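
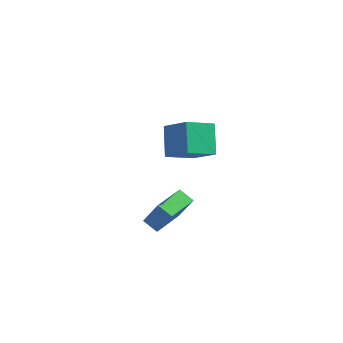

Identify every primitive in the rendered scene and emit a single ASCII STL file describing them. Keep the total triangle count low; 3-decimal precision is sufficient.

solid 
facet normal -0.861 0.050 0.506
outer loop
vertex -1.487 -2.725 -0.014
vertex -1.372 -1.119 0.024
vertex -2.237 -2.641 -1.299
endloop
endfacet
facet normal -0.072 -0.997 -0.023
outer loop
vertex -1.548 -2.681 -1.704
vertex -1.487 -2.725 -0.014
vertex -2.237 -2.641 -1.299
endloop
endfacet
facet normal -0.861 0.050 0.506
outer loop
vertex -2.237 -2.641 -1.299
vertex -1.372 -1.119 0.024
vertex -2.122 -1.035 -1.262
endloop
endfacet
facet normal -0.504 0.056 -0.862
outer loop
vertex -2.122 -1.035 -1.262
vertex -1.548 -2.681 -1.704
vertex -2.237 -2.641 -1.299
endloop
endfacet
facet normal 0.504 -0.056 0.862
outer loop
vertex -1.487 -2.725 -0.014
vertex -0.683 -1.159 -0.381
vertex -1.372 -1.119 0.024
endloop
endfacet
facet normal -0.072 -0.997 -0.023
outer loop
vertex -0.798 -2.765 -0.418
vertex -1.487 -2.725 -0.014
vertex -1.548 -2.681 -1.704
endloop
endfacet
facet normal 0.503 -0.056 0.863
outer loop
vertex -0.798 -2.765 -0.418
vertex -0.683 -1.159 -0.381
vertex -1.487 -2.725 -0.014
endloop
endfacet
facet normal 0.072 0.997 0.023
outer loop
vertex -1.372 -1.119 0.024
vertex -0.683 -1.159 -0.381
vertex -2.122 -1.035 -1.262
endloop
endfacet
facet normal -0.503 0.056 -0.863
outer loop
vertex -1.433 -1.075 -1.666
vertex -1.548 -2.681 -1.704
vertex -2.122 -1.035 -1.262
endloop
endfacet
facet normal 0.072 0.997 0.023
outer loop
vertex -2.122 -1.035 -1.262
vertex -0.683 -1.159 -0.381
vertex -1.433 -1.075 -1.666
endloop
endfacet
facet normal 0.861 -0.050 -0.506
outer loop
vertex -1.433 -1.075 -1.666
vertex -0.798 -2.765 -0.418
vertex -1.548 -2.681 -1.704
endloop
endfacet
facet normal 0.861 -0.050 -0.506
outer loop
vertex -0.683 -1.159 -0.381
vertex -0.798 -2.765 -0.418
vertex -1.433 -1.075 -1.666
endloop
endfacet
facet normal -0.473 -0.802 0.363
outer loop
vertex -3.294 2.806 1.409
vertex -4.656 3.191 0.485
vertex -2.693 1.874 0.134
endloop
endfacet
facet normal 0.806 -0.228 0.547
outer loop
vertex -1.964 3.109 -0.425
vertex -3.294 2.806 1.409
vertex -2.693 1.874 0.134
endloop
endfacet
facet normal -0.473 -0.802 0.364
outer loop
vertex -2.693 1.874 0.134
vertex -4.656 3.191 0.485
vertex -4.055 2.258 -0.789
endloop
endfacet
facet normal 0.356 -0.552 -0.754
outer loop
vertex -4.055 2.258 -0.789
vertex -1.964 3.109 -0.425
vertex -2.693 1.874 0.134
endloop
endfacet
facet normal -0.356 0.552 0.754
outer loop
vertex -3.294 2.806 1.409
vertex -3.927 4.426 -0.074
vertex -4.656 3.191 0.485
endloop
endfacet
facet normal 0.806 -0.228 0.547
outer loop
vertex -2.565 4.042 0.849
vertex -3.294 2.806 1.409
vertex -1.964 3.109 -0.425
endloop
endfacet
facet normal -0.356 0.552 0.754
outer loop
vertex -2.565 4.042 0.849
vertex -3.927 4.426 -0.074
vertex -3.294 2.806 1.409
endloop
endfacet
facet normal -0.806 0.228 -0.547
outer loop
vertex -4.656 3.191 0.485
vertex -3.927 4.426 -0.074
vertex -4.055 2.258 -0.789
endloop
endfacet
facet normal 0.356 -0.552 -0.754
outer loop
vertex -3.326 3.494 -1.349
vertex -1.964 3.109 -0.425
vertex -4.055 2.258 -0.789
endloop
endfacet
facet normal -0.806 0.228 -0.546
outer loop
vertex -4.055 2.258 -0.789
vertex -3.927 4.426 -0.074
vertex -3.326 3.494 -1.349
endloop
endfacet
facet normal 0.474 0.802 -0.364
outer loop
vertex -3.326 3.494 -1.349
vertex -2.565 4.042 0.849
vertex -1.964 3.109 -0.425
endloop
endfacet
facet normal 0.473 0.803 -0.364
outer loop
vertex -3.927 4.426 -0.074
vertex -2.565 4.042 0.849
vertex -3.326 3.494 -1.349
endloop
endfacet

endsolid


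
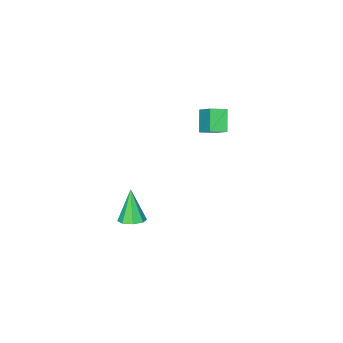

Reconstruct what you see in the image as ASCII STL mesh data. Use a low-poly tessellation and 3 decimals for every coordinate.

solid 
facet normal -0.876 0.430 -0.217
outer loop
vertex -3.661 0.746 3.435
vertex -3.09 1.381 2.389
vertex -4.01 -0.418 2.538
endloop
endfacet
facet normal -0.423 -0.470 0.775
outer loop
vertex -3.23 -0.801 2.731
vertex -3.661 0.746 3.435
vertex -4.01 -0.418 2.538
endloop
endfacet
facet normal -0.876 0.430 -0.217
outer loop
vertex -4.01 -0.418 2.538
vertex -3.09 1.381 2.389
vertex -3.439 0.217 1.492
endloop
endfacet
facet normal -0.231 -0.770 -0.594
outer loop
vertex -3.439 0.217 1.492
vertex -3.23 -0.801 2.731
vertex -4.01 -0.418 2.538
endloop
endfacet
facet normal 0.231 0.770 0.594
outer loop
vertex -3.661 0.746 3.435
vertex -2.31 0.998 2.582
vertex -3.09 1.381 2.389
endloop
endfacet
facet normal -0.423 -0.470 0.775
outer loop
vertex -2.881 0.363 3.628
vertex -3.661 0.746 3.435
vertex -3.23 -0.801 2.731
endloop
endfacet
facet normal 0.231 0.770 0.594
outer loop
vertex -2.881 0.363 3.628
vertex -2.31 0.998 2.582
vertex -3.661 0.746 3.435
endloop
endfacet
facet normal 0.423 0.470 -0.775
outer loop
vertex -3.09 1.381 2.389
vertex -2.31 0.998 2.582
vertex -3.439 0.217 1.492
endloop
endfacet
facet normal -0.231 -0.770 -0.594
outer loop
vertex -2.659 -0.166 1.685
vertex -3.23 -0.801 2.731
vertex -3.439 0.217 1.492
endloop
endfacet
facet normal 0.423 0.470 -0.775
outer loop
vertex -3.439 0.217 1.492
vertex -2.31 0.998 2.582
vertex -2.659 -0.166 1.685
endloop
endfacet
facet normal 0.876 -0.430 0.217
outer loop
vertex -2.659 -0.166 1.685
vertex -2.881 0.363 3.628
vertex -3.23 -0.801 2.731
endloop
endfacet
facet normal 0.876 -0.430 0.217
outer loop
vertex -2.31 0.998 2.582
vertex -2.881 0.363 3.628
vertex -2.659 -0.166 1.685
endloop
endfacet
facet normal 0.218 0.307 -0.927
outer loop
vertex 0.851 -1.095 -4.053
vertex 0.453 -1.643 -4.328
vertex 0.316 -0.953 -4.132
endloop
endfacet
facet normal 0.110 0.765 0.634
outer loop
vertex 0.851 -1.095 -4.053
vertex 0.316 -0.953 -4.132
vertex 0.027 -2.237 -2.532
endloop
endfacet
facet normal 0.221 0.307 -0.926
outer loop
vertex 0.316 -0.953 -4.132
vertex 0.453 -1.643 -4.328
vertex -0.138 -1.214 -4.327
endloop
endfacet
facet normal -0.582 0.682 0.442
outer loop
vertex 0.316 -0.953 -4.132
vertex -0.138 -1.214 -4.327
vertex 0.027 -2.237 -2.532
endloop
endfacet
facet normal 0.221 0.306 -0.926
outer loop
vertex -0.138 -1.214 -4.327
vertex 0.453 -1.643 -4.328
vertex -0.245 -1.727 -4.522
endloop
endfacet
facet normal -0.976 0.139 0.169
outer loop
vertex -0.138 -1.214 -4.327
vertex -0.245 -1.727 -4.522
vertex 0.027 -2.237 -2.532
endloop
endfacet
facet normal 0.220 0.307 -0.926
outer loop
vertex -0.245 -1.727 -4.522
vertex 0.453 -1.643 -4.328
vertex 0.056 -2.19 -4.604
endloop
endfacet
facet normal -0.840 -0.542 -0.024
outer loop
vertex -0.245 -1.727 -4.522
vertex 0.056 -2.19 -4.604
vertex 0.027 -2.237 -2.532
endloop
endfacet
facet normal 0.220 0.307 -0.926
outer loop
vertex 0.056 -2.19 -4.604
vertex 0.453 -1.643 -4.328
vertex 0.591 -2.332 -4.524
endloop
endfacet
facet normal -0.253 -0.967 -0.025
outer loop
vertex 0.056 -2.19 -4.604
vertex 0.591 -2.332 -4.524
vertex 0.027 -2.237 -2.532
endloop
endfacet
facet normal 0.219 0.307 -0.926
outer loop
vertex 0.591 -2.332 -4.524
vertex 0.453 -1.643 -4.328
vertex 1.045 -2.071 -4.33
endloop
endfacet
facet normal 0.437 -0.884 0.166
outer loop
vertex 0.591 -2.332 -4.524
vertex 1.045 -2.071 -4.33
vertex 0.027 -2.237 -2.532
endloop
endfacet
facet normal 0.220 0.308 -0.926
outer loop
vertex 1.045 -2.071 -4.33
vertex 0.453 -1.643 -4.328
vertex 1.152 -1.559 -4.134
endloop
endfacet
facet normal 0.831 -0.342 0.439
outer loop
vertex 1.045 -2.071 -4.33
vertex 1.152 -1.559 -4.134
vertex 0.027 -2.237 -2.532
endloop
endfacet
facet normal 0.221 0.305 -0.927
outer loop
vertex 1.152 -1.559 -4.134
vertex 0.453 -1.643 -4.328
vertex 0.851 -1.095 -4.053
endloop
endfacet
facet normal 0.695 0.341 0.633
outer loop
vertex 1.152 -1.559 -4.134
vertex 0.851 -1.095 -4.053
vertex 0.027 -2.237 -2.532
endloop
endfacet

endsolid


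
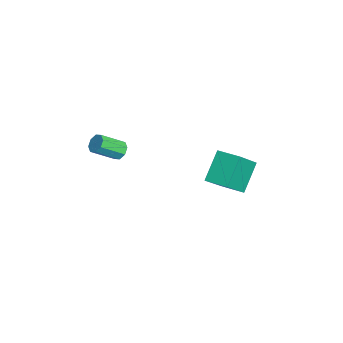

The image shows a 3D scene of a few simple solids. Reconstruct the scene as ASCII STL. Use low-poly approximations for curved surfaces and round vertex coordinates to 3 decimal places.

solid 
facet normal -0.130 0.798 -0.588
outer loop
vertex -0.173 -1.911 -3.349
vertex -0.327 -1.645 -2.954
vertex 0.115 -1.733 -3.171
endloop
endfacet
facet normal 0.645 -0.383 -0.661
outer loop
vertex -0.173 -1.911 -3.349
vertex 0.115 -1.733 -3.171
vertex 0.001 -2.98 -2.56
endloop
endfacet
facet normal 0.645 -0.383 -0.661
outer loop
vertex 0.001 -2.98 -2.56
vertex 0.115 -1.733 -3.171
vertex 0.289 -2.802 -2.382
endloop
endfacet
facet normal 0.130 -0.798 0.588
outer loop
vertex 0.001 -2.98 -2.56
vertex 0.289 -2.802 -2.382
vertex -0.153 -2.715 -2.166
endloop
endfacet
facet normal -0.130 0.798 -0.589
outer loop
vertex 0.115 -1.733 -3.171
vertex -0.327 -1.645 -2.954
vertex 0.144 -1.503 -2.866
endloop
endfacet
facet normal 0.989 0.059 -0.138
outer loop
vertex 0.115 -1.733 -3.171
vertex 0.144 -1.503 -2.866
vertex 0.289 -2.802 -2.382
endloop
endfacet
facet normal 0.989 0.059 -0.138
outer loop
vertex 0.289 -2.802 -2.382
vertex 0.144 -1.503 -2.866
vertex 0.318 -2.572 -2.077
endloop
endfacet
facet normal 0.131 -0.798 0.589
outer loop
vertex 0.289 -2.802 -2.382
vertex 0.318 -2.572 -2.077
vertex -0.153 -2.715 -2.166
endloop
endfacet
facet normal -0.131 0.798 -0.588
outer loop
vertex 0.144 -1.503 -2.866
vertex -0.327 -1.645 -2.954
vertex -0.103 -1.357 -2.613
endloop
endfacet
facet normal 0.752 0.466 0.466
outer loop
vertex 0.144 -1.503 -2.866
vertex -0.103 -1.357 -2.613
vertex 0.318 -2.572 -2.077
endloop
endfacet
facet normal 0.752 0.466 0.466
outer loop
vertex 0.318 -2.572 -2.077
vertex -0.103 -1.357 -2.613
vertex 0.071 -2.426 -1.824
endloop
endfacet
facet normal 0.131 -0.798 0.588
outer loop
vertex 0.318 -2.572 -2.077
vertex 0.071 -2.426 -1.824
vertex -0.153 -2.715 -2.166
endloop
endfacet
facet normal -0.131 0.798 -0.588
outer loop
vertex -0.103 -1.357 -2.613
vertex -0.327 -1.645 -2.954
vertex -0.481 -1.38 -2.56
endloop
endfacet
facet normal 0.075 0.600 0.796
outer loop
vertex -0.103 -1.357 -2.613
vertex -0.481 -1.38 -2.56
vertex 0.071 -2.426 -1.824
endloop
endfacet
facet normal 0.075 0.600 0.796
outer loop
vertex 0.071 -2.426 -1.824
vertex -0.481 -1.38 -2.56
vertex -0.307 -2.449 -1.771
endloop
endfacet
facet normal 0.131 -0.798 0.588
outer loop
vertex 0.071 -2.426 -1.824
vertex -0.307 -2.449 -1.771
vertex -0.153 -2.715 -2.166
endloop
endfacet
facet normal -0.130 0.798 -0.588
outer loop
vertex -0.481 -1.38 -2.56
vertex -0.327 -1.645 -2.954
vertex -0.769 -1.558 -2.738
endloop
endfacet
facet normal -0.645 0.383 0.661
outer loop
vertex -0.481 -1.38 -2.56
vertex -0.769 -1.558 -2.738
vertex -0.307 -2.449 -1.771
endloop
endfacet
facet normal -0.645 0.383 0.661
outer loop
vertex -0.307 -2.449 -1.771
vertex -0.769 -1.558 -2.738
vertex -0.595 -2.627 -1.949
endloop
endfacet
facet normal 0.130 -0.798 0.588
outer loop
vertex -0.307 -2.449 -1.771
vertex -0.595 -2.627 -1.949
vertex -0.153 -2.715 -2.166
endloop
endfacet
facet normal -0.131 0.798 -0.589
outer loop
vertex -0.769 -1.558 -2.738
vertex -0.327 -1.645 -2.954
vertex -0.798 -1.788 -3.043
endloop
endfacet
facet normal -0.989 -0.059 0.138
outer loop
vertex -0.769 -1.558 -2.738
vertex -0.798 -1.788 -3.043
vertex -0.595 -2.627 -1.949
endloop
endfacet
facet normal -0.989 -0.059 0.138
outer loop
vertex -0.595 -2.627 -1.949
vertex -0.798 -1.788 -3.043
vertex -0.624 -2.857 -2.254
endloop
endfacet
facet normal 0.130 -0.798 0.589
outer loop
vertex -0.595 -2.627 -1.949
vertex -0.624 -2.857 -2.254
vertex -0.153 -2.715 -2.166
endloop
endfacet
facet normal -0.131 0.798 -0.588
outer loop
vertex -0.798 -1.788 -3.043
vertex -0.327 -1.645 -2.954
vertex -0.551 -1.934 -3.296
endloop
endfacet
facet normal -0.752 -0.466 -0.466
outer loop
vertex -0.798 -1.788 -3.043
vertex -0.551 -1.934 -3.296
vertex -0.624 -2.857 -2.254
endloop
endfacet
facet normal -0.752 -0.466 -0.466
outer loop
vertex -0.624 -2.857 -2.254
vertex -0.551 -1.934 -3.296
vertex -0.377 -3.003 -2.507
endloop
endfacet
facet normal 0.131 -0.798 0.588
outer loop
vertex -0.624 -2.857 -2.254
vertex -0.377 -3.003 -2.507
vertex -0.153 -2.715 -2.166
endloop
endfacet
facet normal -0.131 0.798 -0.588
outer loop
vertex -0.551 -1.934 -3.296
vertex -0.327 -1.645 -2.954
vertex -0.173 -1.911 -3.349
endloop
endfacet
facet normal -0.075 -0.600 -0.796
outer loop
vertex -0.551 -1.934 -3.296
vertex -0.173 -1.911 -3.349
vertex -0.377 -3.003 -2.507
endloop
endfacet
facet normal -0.075 -0.600 -0.796
outer loop
vertex -0.377 -3.003 -2.507
vertex -0.173 -1.911 -3.349
vertex 0.001 -2.98 -2.56
endloop
endfacet
facet normal 0.131 -0.798 0.588
outer loop
vertex -0.377 -3.003 -2.507
vertex 0.001 -2.98 -2.56
vertex -0.153 -2.715 -2.166
endloop
endfacet
facet normal -0.675 -0.736 -0.050
outer loop
vertex 0.841 2.396 -2.635
vertex -0.111 3.359 -3.968
vertex 1.735 1.656 -3.808
endloop
endfacet
facet normal 0.501 -0.507 0.702
outer loop
vertex 2.491 2.481 -3.752
vertex 0.841 2.396 -2.635
vertex 1.735 1.656 -3.808
endloop
endfacet
facet normal -0.675 -0.736 -0.050
outer loop
vertex 1.735 1.656 -3.808
vertex -0.111 3.359 -3.968
vertex 0.783 2.619 -5.141
endloop
endfacet
facet normal 0.542 -0.448 -0.711
outer loop
vertex 0.783 2.619 -5.141
vertex 2.491 2.481 -3.752
vertex 1.735 1.656 -3.808
endloop
endfacet
facet normal -0.542 0.448 0.711
outer loop
vertex 0.841 2.396 -2.635
vertex 0.645 4.184 -3.912
vertex -0.111 3.359 -3.968
endloop
endfacet
facet normal 0.501 -0.507 0.702
outer loop
vertex 1.597 3.221 -2.579
vertex 0.841 2.396 -2.635
vertex 2.491 2.481 -3.752
endloop
endfacet
facet normal -0.542 0.448 0.711
outer loop
vertex 1.597 3.221 -2.579
vertex 0.645 4.184 -3.912
vertex 0.841 2.396 -2.635
endloop
endfacet
facet normal -0.501 0.507 -0.702
outer loop
vertex -0.111 3.359 -3.968
vertex 0.645 4.184 -3.912
vertex 0.783 2.619 -5.141
endloop
endfacet
facet normal 0.542 -0.448 -0.711
outer loop
vertex 1.539 3.444 -5.085
vertex 2.491 2.481 -3.752
vertex 0.783 2.619 -5.141
endloop
endfacet
facet normal -0.501 0.507 -0.702
outer loop
vertex 0.783 2.619 -5.141
vertex 0.645 4.184 -3.912
vertex 1.539 3.444 -5.085
endloop
endfacet
facet normal 0.675 0.736 0.050
outer loop
vertex 1.539 3.444 -5.085
vertex 1.597 3.221 -2.579
vertex 2.491 2.481 -3.752
endloop
endfacet
facet normal 0.675 0.736 0.050
outer loop
vertex 0.645 4.184 -3.912
vertex 1.597 3.221 -2.579
vertex 1.539 3.444 -5.085
endloop
endfacet

endsolid


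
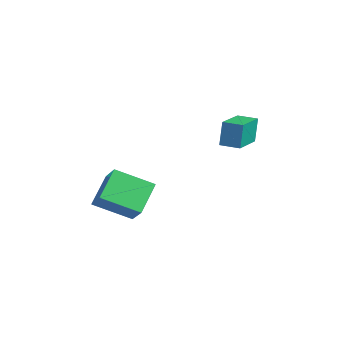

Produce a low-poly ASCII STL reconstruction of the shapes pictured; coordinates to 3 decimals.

solid 
facet normal -0.601 0.765 -0.232
outer loop
vertex -1.996 2.705 0.656
vertex -1.232 3.303 0.647
vertex -1.817 2.457 -0.628
endloop
endfacet
facet normal -0.787 -0.617 0.009
outer loop
vertex -0.668 0.997 -0.187
vertex -1.996 2.705 0.656
vertex -1.817 2.457 -0.628
endloop
endfacet
facet normal -0.602 0.764 -0.231
outer loop
vertex -1.817 2.457 -0.628
vertex -1.232 3.303 0.647
vertex -1.054 3.055 -0.637
endloop
endfacet
facet normal 0.135 -0.187 -0.973
outer loop
vertex -1.054 3.055 -0.637
vertex -0.668 0.997 -0.187
vertex -1.817 2.457 -0.628
endloop
endfacet
facet normal -0.135 0.187 0.973
outer loop
vertex -1.996 2.705 0.656
vertex -0.083 1.843 1.088
vertex -1.232 3.303 0.647
endloop
endfacet
facet normal -0.787 -0.617 0.010
outer loop
vertex -0.846 1.245 1.097
vertex -1.996 2.705 0.656
vertex -0.668 0.997 -0.187
endloop
endfacet
facet normal -0.135 0.187 0.973
outer loop
vertex -0.846 1.245 1.097
vertex -0.083 1.843 1.088
vertex -1.996 2.705 0.656
endloop
endfacet
facet normal 0.787 0.617 -0.010
outer loop
vertex -1.232 3.303 0.647
vertex -0.083 1.843 1.088
vertex -1.054 3.055 -0.637
endloop
endfacet
facet normal 0.135 -0.187 -0.973
outer loop
vertex 0.096 1.595 -0.196
vertex -0.668 0.997 -0.187
vertex -1.054 3.055 -0.637
endloop
endfacet
facet normal 0.787 0.617 -0.009
outer loop
vertex -1.054 3.055 -0.637
vertex -0.083 1.843 1.088
vertex 0.096 1.595 -0.196
endloop
endfacet
facet normal 0.601 -0.765 0.231
outer loop
vertex 0.096 1.595 -0.196
vertex -0.846 1.245 1.097
vertex -0.668 0.997 -0.187
endloop
endfacet
facet normal 0.602 -0.764 0.232
outer loop
vertex -0.083 1.843 1.088
vertex -0.846 1.245 1.097
vertex 0.096 1.595 -0.196
endloop
endfacet
facet normal -0.491 -0.756 0.433
outer loop
vertex -2.207 -4.115 -2.879
vertex -3.028 -2.962 -1.799
vertex -3.345 -3.964 -3.906
endloop
endfacet
facet normal 0.461 -0.648 -0.606
outer loop
vertex -2.352 -2.438 -4.781
vertex -2.207 -4.115 -2.879
vertex -3.345 -3.964 -3.906
endloop
endfacet
facet normal -0.491 -0.756 0.433
outer loop
vertex -3.345 -3.964 -3.906
vertex -3.028 -2.962 -1.799
vertex -4.166 -2.811 -2.826
endloop
endfacet
facet normal -0.739 0.098 -0.667
outer loop
vertex -4.166 -2.811 -2.826
vertex -2.352 -2.438 -4.781
vertex -3.345 -3.964 -3.906
endloop
endfacet
facet normal 0.739 -0.098 0.667
outer loop
vertex -2.207 -4.115 -2.879
vertex -2.035 -1.436 -2.674
vertex -3.028 -2.962 -1.799
endloop
endfacet
facet normal 0.461 -0.648 -0.606
outer loop
vertex -1.214 -2.589 -3.754
vertex -2.207 -4.115 -2.879
vertex -2.352 -2.438 -4.781
endloop
endfacet
facet normal 0.739 -0.098 0.667
outer loop
vertex -1.214 -2.589 -3.754
vertex -2.035 -1.436 -2.674
vertex -2.207 -4.115 -2.879
endloop
endfacet
facet normal -0.461 0.648 0.606
outer loop
vertex -3.028 -2.962 -1.799
vertex -2.035 -1.436 -2.674
vertex -4.166 -2.811 -2.826
endloop
endfacet
facet normal -0.739 0.098 -0.667
outer loop
vertex -3.173 -1.285 -3.701
vertex -2.352 -2.438 -4.781
vertex -4.166 -2.811 -2.826
endloop
endfacet
facet normal -0.461 0.648 0.606
outer loop
vertex -4.166 -2.811 -2.826
vertex -2.035 -1.436 -2.674
vertex -3.173 -1.285 -3.701
endloop
endfacet
facet normal 0.491 0.756 -0.433
outer loop
vertex -3.173 -1.285 -3.701
vertex -1.214 -2.589 -3.754
vertex -2.352 -2.438 -4.781
endloop
endfacet
facet normal 0.491 0.756 -0.433
outer loop
vertex -2.035 -1.436 -2.674
vertex -1.214 -2.589 -3.754
vertex -3.173 -1.285 -3.701
endloop
endfacet

endsolid


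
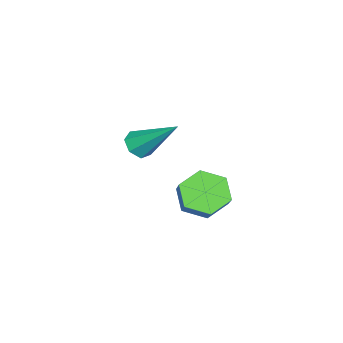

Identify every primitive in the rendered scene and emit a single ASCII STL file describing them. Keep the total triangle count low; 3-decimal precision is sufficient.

solid 
facet normal -0.084 -0.743 -0.664
outer loop
vertex -0.848 -2.688 -1.342
vertex -1.222 -2.295 -1.735
vertex -0.556 -2.372 -1.733
endloop
endfacet
facet normal 0.852 -0.177 0.493
outer loop
vertex -0.848 -2.688 -1.342
vertex -0.556 -2.372 -1.733
vertex -1.038 -0.665 -0.285
endloop
endfacet
facet normal -0.084 -0.745 -0.662
outer loop
vertex -0.556 -2.372 -1.733
vertex -1.222 -2.295 -1.735
vertex -0.766 -1.998 -2.127
endloop
endfacet
facet normal 0.918 0.373 -0.135
outer loop
vertex -0.556 -2.372 -1.733
vertex -0.766 -1.998 -2.127
vertex -1.038 -0.665 -0.285
endloop
endfacet
facet normal -0.084 -0.745 -0.662
outer loop
vertex -0.766 -1.998 -2.127
vertex -1.222 -2.295 -1.735
vertex -1.319 -1.849 -2.225
endloop
endfacet
facet normal 0.307 0.792 -0.528
outer loop
vertex -0.766 -1.998 -2.127
vertex -1.319 -1.849 -2.225
vertex -1.038 -0.665 -0.285
endloop
endfacet
facet normal -0.083 -0.745 -0.662
outer loop
vertex -1.319 -1.849 -2.225
vertex -1.222 -2.295 -1.735
vertex -1.799 -2.035 -1.955
endloop
endfacet
facet normal -0.515 0.763 -0.391
outer loop
vertex -1.319 -1.849 -2.225
vertex -1.799 -2.035 -1.955
vertex -1.038 -0.665 -0.285
endloop
endfacet
facet normal -0.084 -0.745 -0.662
outer loop
vertex -1.799 -2.035 -1.955
vertex -1.222 -2.295 -1.735
vertex -1.844 -2.417 -1.519
endloop
endfacet
facet normal -0.935 0.308 0.173
outer loop
vertex -1.799 -2.035 -1.955
vertex -1.844 -2.417 -1.519
vertex -1.038 -0.665 -0.285
endloop
endfacet
facet normal -0.084 -0.744 -0.663
outer loop
vertex -1.844 -2.417 -1.519
vertex -1.222 -2.295 -1.735
vertex -1.421 -2.708 -1.246
endloop
endfacet
facet normal -0.634 -0.229 0.739
outer loop
vertex -1.844 -2.417 -1.519
vertex -1.421 -2.708 -1.246
vertex -1.038 -0.665 -0.285
endloop
endfacet
facet normal -0.085 -0.744 -0.663
outer loop
vertex -1.421 -2.708 -1.246
vertex -1.222 -2.295 -1.735
vertex -0.848 -2.688 -1.342
endloop
endfacet
facet normal 0.163 -0.445 0.881
outer loop
vertex -1.421 -2.708 -1.246
vertex -0.848 -2.688 -1.342
vertex -1.038 -0.665 -0.285
endloop
endfacet
facet normal -0.650 -0.347 -0.676
outer loop
vertex 3.039 2.046 -1.866
vertex 2.539 1.657 -1.185
vertex 2.357 2.527 -1.457
endloop
endfacet
facet normal 0.196 0.782 -0.592
outer loop
vertex 3.039 2.046 -1.866
vertex 2.357 2.527 -1.457
vertex 3.8 2.453 -1.076
endloop
endfacet
facet normal 0.196 0.782 -0.592
outer loop
vertex 3.8 2.453 -1.076
vertex 2.357 2.527 -1.457
vertex 3.118 2.934 -0.667
endloop
endfacet
facet normal 0.650 0.348 0.676
outer loop
vertex 3.8 2.453 -1.076
vertex 3.118 2.934 -0.667
vertex 3.301 2.063 -0.395
endloop
endfacet
facet normal -0.650 -0.347 -0.676
outer loop
vertex 2.357 2.527 -1.457
vertex 2.539 1.657 -1.185
vertex 1.857 2.138 -0.776
endloop
endfacet
facet normal -0.537 0.839 0.085
outer loop
vertex 2.357 2.527 -1.457
vertex 1.857 2.138 -0.776
vertex 3.118 2.934 -0.667
endloop
endfacet
facet normal -0.537 0.839 0.085
outer loop
vertex 3.118 2.934 -0.667
vertex 1.857 2.138 -0.776
vertex 2.618 2.545 0.015
endloop
endfacet
facet normal 0.651 0.348 0.675
outer loop
vertex 3.118 2.934 -0.667
vertex 2.618 2.545 0.015
vertex 3.301 2.063 -0.395
endloop
endfacet
facet normal -0.650 -0.348 -0.676
outer loop
vertex 1.857 2.138 -0.776
vertex 2.539 1.657 -1.185
vertex 2.04 1.267 -0.504
endloop
endfacet
facet normal -0.734 0.057 0.677
outer loop
vertex 1.857 2.138 -0.776
vertex 2.04 1.267 -0.504
vertex 2.618 2.545 0.015
endloop
endfacet
facet normal -0.733 0.057 0.677
outer loop
vertex 2.618 2.545 0.015
vertex 2.04 1.267 -0.504
vertex 2.801 1.674 0.286
endloop
endfacet
facet normal 0.650 0.347 0.676
outer loop
vertex 2.618 2.545 0.015
vertex 2.801 1.674 0.286
vertex 3.301 2.063 -0.395
endloop
endfacet
facet normal -0.650 -0.348 -0.676
outer loop
vertex 2.04 1.267 -0.504
vertex 2.539 1.657 -1.185
vertex 2.722 0.786 -0.913
endloop
endfacet
facet normal -0.196 -0.782 0.592
outer loop
vertex 2.04 1.267 -0.504
vertex 2.722 0.786 -0.913
vertex 2.801 1.674 0.286
endloop
endfacet
facet normal -0.196 -0.782 0.592
outer loop
vertex 2.801 1.674 0.286
vertex 2.722 0.786 -0.913
vertex 3.483 1.193 -0.123
endloop
endfacet
facet normal 0.650 0.347 0.676
outer loop
vertex 2.801 1.674 0.286
vertex 3.483 1.193 -0.123
vertex 3.301 2.063 -0.395
endloop
endfacet
facet normal -0.651 -0.348 -0.675
outer loop
vertex 2.722 0.786 -0.913
vertex 2.539 1.657 -1.185
vertex 3.222 1.175 -1.595
endloop
endfacet
facet normal 0.537 -0.839 -0.085
outer loop
vertex 2.722 0.786 -0.913
vertex 3.222 1.175 -1.595
vertex 3.483 1.193 -0.123
endloop
endfacet
facet normal 0.537 -0.839 -0.085
outer loop
vertex 3.483 1.193 -0.123
vertex 3.222 1.175 -1.595
vertex 3.983 1.582 -0.804
endloop
endfacet
facet normal 0.650 0.347 0.676
outer loop
vertex 3.483 1.193 -0.123
vertex 3.983 1.582 -0.804
vertex 3.301 2.063 -0.395
endloop
endfacet
facet normal -0.650 -0.347 -0.676
outer loop
vertex 3.222 1.175 -1.595
vertex 2.539 1.657 -1.185
vertex 3.039 2.046 -1.866
endloop
endfacet
facet normal 0.734 -0.056 -0.677
outer loop
vertex 3.222 1.175 -1.595
vertex 3.039 2.046 -1.866
vertex 3.983 1.582 -0.804
endloop
endfacet
facet normal 0.734 -0.057 -0.677
outer loop
vertex 3.983 1.582 -0.804
vertex 3.039 2.046 -1.866
vertex 3.8 2.453 -1.076
endloop
endfacet
facet normal 0.650 0.348 0.676
outer loop
vertex 3.983 1.582 -0.804
vertex 3.8 2.453 -1.076
vertex 3.301 2.063 -0.395
endloop
endfacet

endsolid


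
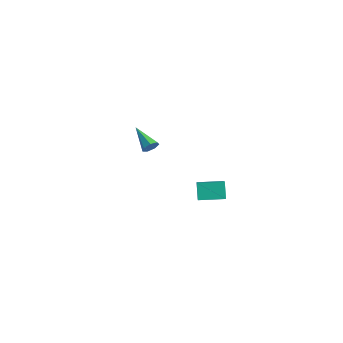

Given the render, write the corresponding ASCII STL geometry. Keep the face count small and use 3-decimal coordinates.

solid 
facet normal -0.690 0.471 -0.549
outer loop
vertex 2.382 -2.988 -1.235
vertex 3.134 -1.809 -1.168
vertex 2.896 -3.266 -2.119
endloop
endfacet
facet normal -0.537 -0.842 -0.048
outer loop
vertex 3.986 -4.011 -1.252
vertex 2.382 -2.988 -1.235
vertex 2.896 -3.266 -2.119
endloop
endfacet
facet normal -0.691 0.471 -0.548
outer loop
vertex 2.896 -3.266 -2.119
vertex 3.134 -1.809 -1.168
vertex 3.647 -2.087 -2.053
endloop
endfacet
facet normal 0.485 -0.262 -0.835
outer loop
vertex 3.647 -2.087 -2.053
vertex 3.986 -4.011 -1.252
vertex 2.896 -3.266 -2.119
endloop
endfacet
facet normal -0.485 0.262 0.835
outer loop
vertex 2.382 -2.988 -1.235
vertex 4.224 -2.554 -0.301
vertex 3.134 -1.809 -1.168
endloop
endfacet
facet normal -0.537 -0.842 -0.047
outer loop
vertex 3.473 -3.733 -0.367
vertex 2.382 -2.988 -1.235
vertex 3.986 -4.011 -1.252
endloop
endfacet
facet normal -0.485 0.262 0.834
outer loop
vertex 3.473 -3.733 -0.367
vertex 4.224 -2.554 -0.301
vertex 2.382 -2.988 -1.235
endloop
endfacet
facet normal 0.538 0.842 0.047
outer loop
vertex 3.134 -1.809 -1.168
vertex 4.224 -2.554 -0.301
vertex 3.647 -2.087 -2.053
endloop
endfacet
facet normal 0.485 -0.262 -0.834
outer loop
vertex 4.738 -2.832 -1.185
vertex 3.986 -4.011 -1.252
vertex 3.647 -2.087 -2.053
endloop
endfacet
facet normal 0.537 0.842 0.048
outer loop
vertex 3.647 -2.087 -2.053
vertex 4.224 -2.554 -0.301
vertex 4.738 -2.832 -1.185
endloop
endfacet
facet normal 0.691 -0.472 0.548
outer loop
vertex 4.738 -2.832 -1.185
vertex 3.473 -3.733 -0.367
vertex 3.986 -4.011 -1.252
endloop
endfacet
facet normal 0.690 -0.471 0.549
outer loop
vertex 4.224 -2.554 -0.301
vertex 3.473 -3.733 -0.367
vertex 4.738 -2.832 -1.185
endloop
endfacet
facet normal 0.878 0.011 -0.478
outer loop
vertex -2.254 -2.746 -0.973
vertex -2.49 -2.571 -1.402
vertex -2.281 -2.297 -1.012
endloop
endfacet
facet normal 0.215 0.097 0.972
outer loop
vertex -2.254 -2.746 -0.973
vertex -2.281 -2.297 -1.012
vertex -3.93 -2.589 -0.618
endloop
endfacet
facet normal 0.878 0.010 -0.478
outer loop
vertex -2.281 -2.297 -1.012
vertex -2.49 -2.571 -1.402
vertex -2.465 -2.054 -1.345
endloop
endfacet
facet normal -0.002 0.807 0.590
outer loop
vertex -2.281 -2.297 -1.012
vertex -2.465 -2.054 -1.345
vertex -3.93 -2.589 -0.618
endloop
endfacet
facet normal 0.878 0.010 -0.478
outer loop
vertex -2.465 -2.054 -1.345
vertex -2.49 -2.571 -1.402
vertex -2.668 -2.2 -1.721
endloop
endfacet
facet normal -0.399 0.907 -0.137
outer loop
vertex -2.465 -2.054 -1.345
vertex -2.668 -2.2 -1.721
vertex -3.93 -2.589 -0.618
endloop
endfacet
facet normal 0.878 0.010 -0.478
outer loop
vertex -2.668 -2.2 -1.721
vertex -2.49 -2.571 -1.402
vertex -2.737 -2.625 -1.857
endloop
endfacet
facet normal -0.677 0.322 -0.662
outer loop
vertex -2.668 -2.2 -1.721
vertex -2.737 -2.625 -1.857
vertex -3.93 -2.589 -0.618
endloop
endfacet
facet normal 0.878 0.012 -0.478
outer loop
vertex -2.737 -2.625 -1.857
vertex -2.49 -2.571 -1.402
vertex -2.619 -3.009 -1.65
endloop
endfacet
facet normal -0.627 -0.510 -0.589
outer loop
vertex -2.737 -2.625 -1.857
vertex -2.619 -3.009 -1.65
vertex -3.93 -2.589 -0.618
endloop
endfacet
facet normal 0.879 0.011 -0.477
outer loop
vertex -2.619 -3.009 -1.65
vertex -2.49 -2.571 -1.402
vertex -2.405 -3.063 -1.257
endloop
endfacet
facet normal -0.287 -0.958 0.025
outer loop
vertex -2.619 -3.009 -1.65
vertex -2.405 -3.063 -1.257
vertex -3.93 -2.589 -0.618
endloop
endfacet
facet normal 0.878 0.011 -0.479
outer loop
vertex -2.405 -3.063 -1.257
vertex -2.49 -2.571 -1.402
vertex -2.254 -2.746 -0.973
endloop
endfacet
facet normal 0.088 -0.688 0.721
outer loop
vertex -2.405 -3.063 -1.257
vertex -2.254 -2.746 -0.973
vertex -3.93 -2.589 -0.618
endloop
endfacet

endsolid


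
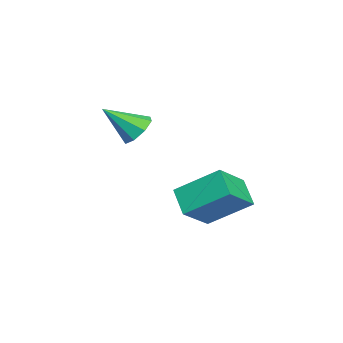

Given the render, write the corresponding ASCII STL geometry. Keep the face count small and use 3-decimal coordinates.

solid 
facet normal -0.676 -0.385 0.628
outer loop
vertex 1.595 2.632 -1.914
vertex 0.469 3.251 -2.745
vertex 1.513 1.114 -2.933
endloop
endfacet
facet normal 0.736 -0.404 0.543
outer loop
vertex 2.311 1.569 -3.675
vertex 1.595 2.632 -1.914
vertex 1.513 1.114 -2.933
endloop
endfacet
facet normal -0.676 -0.386 0.628
outer loop
vertex 1.513 1.114 -2.933
vertex 0.469 3.251 -2.745
vertex 0.387 1.734 -3.765
endloop
endfacet
facet normal -0.045 -0.829 -0.557
outer loop
vertex 0.387 1.734 -3.765
vertex 2.311 1.569 -3.675
vertex 1.513 1.114 -2.933
endloop
endfacet
facet normal 0.045 0.829 0.557
outer loop
vertex 1.595 2.632 -1.914
vertex 1.267 3.706 -3.487
vertex 0.469 3.251 -2.745
endloop
endfacet
facet normal 0.735 -0.405 0.543
outer loop
vertex 2.393 3.086 -2.655
vertex 1.595 2.632 -1.914
vertex 2.311 1.569 -3.675
endloop
endfacet
facet normal 0.045 0.829 0.557
outer loop
vertex 2.393 3.086 -2.655
vertex 1.267 3.706 -3.487
vertex 1.595 2.632 -1.914
endloop
endfacet
facet normal -0.736 0.405 -0.543
outer loop
vertex 0.469 3.251 -2.745
vertex 1.267 3.706 -3.487
vertex 0.387 1.734 -3.765
endloop
endfacet
facet normal -0.045 -0.829 -0.557
outer loop
vertex 1.185 2.188 -4.506
vertex 2.311 1.569 -3.675
vertex 0.387 1.734 -3.765
endloop
endfacet
facet normal -0.735 0.405 -0.544
outer loop
vertex 0.387 1.734 -3.765
vertex 1.267 3.706 -3.487
vertex 1.185 2.188 -4.506
endloop
endfacet
facet normal 0.676 0.386 -0.628
outer loop
vertex 1.185 2.188 -4.506
vertex 2.393 3.086 -2.655
vertex 2.311 1.569 -3.675
endloop
endfacet
facet normal 0.676 0.385 -0.628
outer loop
vertex 1.267 3.706 -3.487
vertex 2.393 3.086 -2.655
vertex 1.185 2.188 -4.506
endloop
endfacet
facet normal -0.220 0.727 -0.650
outer loop
vertex -1.043 -0.307 -1.215
vertex -1.654 -0.672 -1.417
vertex -1.493 -0.164 -0.903
endloop
endfacet
facet normal 0.606 0.299 0.737
outer loop
vertex -1.043 -0.307 -1.215
vertex -1.493 -0.164 -0.903
vertex -1.306 -1.828 -0.383
endloop
endfacet
facet normal -0.217 0.727 -0.651
outer loop
vertex -1.493 -0.164 -0.903
vertex -1.654 -0.672 -1.417
vertex -2.038 -0.318 -0.893
endloop
endfacet
facet normal -0.065 0.291 0.955
outer loop
vertex -1.493 -0.164 -0.903
vertex -2.038 -0.318 -0.893
vertex -1.306 -1.828 -0.383
endloop
endfacet
facet normal -0.218 0.727 -0.651
outer loop
vertex -2.038 -0.318 -0.893
vertex -1.654 -0.672 -1.417
vertex -2.358 -0.68 -1.19
endloop
endfacet
facet normal -0.645 -0.055 0.762
outer loop
vertex -2.038 -0.318 -0.893
vertex -2.358 -0.68 -1.19
vertex -1.306 -1.828 -0.383
endloop
endfacet
facet normal -0.218 0.727 -0.651
outer loop
vertex -2.358 -0.68 -1.19
vertex -1.654 -0.672 -1.417
vertex -2.265 -1.037 -1.62
endloop
endfacet
facet normal -0.797 -0.538 0.274
outer loop
vertex -2.358 -0.68 -1.19
vertex -2.265 -1.037 -1.62
vertex -1.306 -1.828 -0.383
endloop
endfacet
facet normal -0.218 0.727 -0.651
outer loop
vertex -2.265 -1.037 -1.62
vertex -1.654 -0.672 -1.417
vertex -1.814 -1.18 -1.931
endloop
endfacet
facet normal -0.432 -0.874 -0.224
outer loop
vertex -2.265 -1.037 -1.62
vertex -1.814 -1.18 -1.931
vertex -1.306 -1.828 -0.383
endloop
endfacet
facet normal -0.219 0.727 -0.651
outer loop
vertex -1.814 -1.18 -1.931
vertex -1.654 -0.672 -1.417
vertex -1.269 -1.025 -1.941
endloop
endfacet
facet normal 0.238 -0.866 -0.440
outer loop
vertex -1.814 -1.18 -1.931
vertex -1.269 -1.025 -1.941
vertex -1.306 -1.828 -0.383
endloop
endfacet
facet normal -0.219 0.727 -0.651
outer loop
vertex -1.269 -1.025 -1.941
vertex -1.654 -0.672 -1.417
vertex -0.95 -0.664 -1.645
endloop
endfacet
facet normal 0.818 -0.519 -0.248
outer loop
vertex -1.269 -1.025 -1.941
vertex -0.95 -0.664 -1.645
vertex -1.306 -1.828 -0.383
endloop
endfacet
facet normal -0.219 0.727 -0.651
outer loop
vertex -0.95 -0.664 -1.645
vertex -1.654 -0.672 -1.417
vertex -1.043 -0.307 -1.215
endloop
endfacet
facet normal 0.970 -0.036 0.240
outer loop
vertex -0.95 -0.664 -1.645
vertex -1.043 -0.307 -1.215
vertex -1.306 -1.828 -0.383
endloop
endfacet

endsolid


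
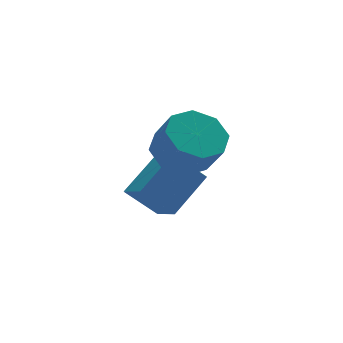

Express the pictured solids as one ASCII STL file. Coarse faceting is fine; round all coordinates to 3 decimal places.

solid 
facet normal -0.189 0.559 -0.807
outer loop
vertex 2.98 1.618 2.576
vertex 2.247 1.096 2.386
vertex 2.392 1.858 2.88
endloop
endfacet
facet normal 0.517 0.756 0.403
outer loop
vertex 2.98 1.618 2.576
vertex 2.392 1.858 2.88
vertex 3.206 0.947 3.545
endloop
endfacet
facet normal 0.517 0.756 0.403
outer loop
vertex 3.206 0.947 3.545
vertex 2.392 1.858 2.88
vertex 2.618 1.187 3.849
endloop
endfacet
facet normal 0.189 -0.559 0.807
outer loop
vertex 3.206 0.947 3.545
vertex 2.618 1.187 3.849
vertex 2.473 0.424 3.354
endloop
endfacet
facet normal -0.189 0.559 -0.807
outer loop
vertex 2.392 1.858 2.88
vertex 2.247 1.096 2.386
vertex 1.719 1.651 2.894
endloop
endfacet
facet normal -0.226 0.775 0.590
outer loop
vertex 2.392 1.858 2.88
vertex 1.719 1.651 2.894
vertex 2.618 1.187 3.849
endloop
endfacet
facet normal -0.226 0.775 0.590
outer loop
vertex 2.618 1.187 3.849
vertex 1.719 1.651 2.894
vertex 1.945 0.98 3.863
endloop
endfacet
facet normal 0.189 -0.559 0.807
outer loop
vertex 2.618 1.187 3.849
vertex 1.945 0.98 3.863
vertex 2.473 0.424 3.354
endloop
endfacet
facet normal -0.188 0.560 -0.807
outer loop
vertex 1.719 1.651 2.894
vertex 2.247 1.096 2.386
vertex 1.355 1.119 2.61
endloop
endfacet
facet normal -0.835 0.341 0.431
outer loop
vertex 1.719 1.651 2.894
vertex 1.355 1.119 2.61
vertex 1.945 0.98 3.863
endloop
endfacet
facet normal -0.835 0.341 0.431
outer loop
vertex 1.945 0.98 3.863
vertex 1.355 1.119 2.61
vertex 1.581 0.448 3.579
endloop
endfacet
facet normal 0.188 -0.560 0.807
outer loop
vertex 1.945 0.98 3.863
vertex 1.581 0.448 3.579
vertex 2.473 0.424 3.354
endloop
endfacet
facet normal -0.188 0.559 -0.808
outer loop
vertex 1.355 1.119 2.61
vertex 2.247 1.096 2.386
vertex 1.514 0.573 2.195
endloop
endfacet
facet normal -0.956 -0.293 0.020
outer loop
vertex 1.355 1.119 2.61
vertex 1.514 0.573 2.195
vertex 1.581 0.448 3.579
endloop
endfacet
facet normal -0.956 -0.293 0.020
outer loop
vertex 1.581 0.448 3.579
vertex 1.514 0.573 2.195
vertex 1.74 -0.098 3.164
endloop
endfacet
facet normal 0.189 -0.559 0.808
outer loop
vertex 1.581 0.448 3.579
vertex 1.74 -0.098 3.164
vertex 2.473 0.424 3.354
endloop
endfacet
facet normal -0.189 0.559 -0.807
outer loop
vertex 1.514 0.573 2.195
vertex 2.247 1.096 2.386
vertex 2.102 0.333 1.891
endloop
endfacet
facet normal -0.517 -0.756 -0.403
outer loop
vertex 1.514 0.573 2.195
vertex 2.102 0.333 1.891
vertex 1.74 -0.098 3.164
endloop
endfacet
facet normal -0.517 -0.756 -0.403
outer loop
vertex 1.74 -0.098 3.164
vertex 2.102 0.333 1.891
vertex 2.328 -0.338 2.86
endloop
endfacet
facet normal 0.189 -0.559 0.807
outer loop
vertex 1.74 -0.098 3.164
vertex 2.328 -0.338 2.86
vertex 2.473 0.424 3.354
endloop
endfacet
facet normal -0.189 0.559 -0.807
outer loop
vertex 2.102 0.333 1.891
vertex 2.247 1.096 2.386
vertex 2.775 0.54 1.877
endloop
endfacet
facet normal 0.226 -0.775 -0.590
outer loop
vertex 2.102 0.333 1.891
vertex 2.775 0.54 1.877
vertex 2.328 -0.338 2.86
endloop
endfacet
facet normal 0.226 -0.775 -0.590
outer loop
vertex 2.328 -0.338 2.86
vertex 2.775 0.54 1.877
vertex 3.001 -0.131 2.846
endloop
endfacet
facet normal 0.189 -0.559 0.807
outer loop
vertex 2.328 -0.338 2.86
vertex 3.001 -0.131 2.846
vertex 2.473 0.424 3.354
endloop
endfacet
facet normal -0.188 0.560 -0.807
outer loop
vertex 2.775 0.54 1.877
vertex 2.247 1.096 2.386
vertex 3.139 1.072 2.161
endloop
endfacet
facet normal 0.835 -0.341 -0.431
outer loop
vertex 2.775 0.54 1.877
vertex 3.139 1.072 2.161
vertex 3.001 -0.131 2.846
endloop
endfacet
facet normal 0.835 -0.341 -0.431
outer loop
vertex 3.001 -0.131 2.846
vertex 3.139 1.072 2.161
vertex 3.365 0.401 3.13
endloop
endfacet
facet normal 0.188 -0.560 0.807
outer loop
vertex 3.001 -0.131 2.846
vertex 3.365 0.401 3.13
vertex 2.473 0.424 3.354
endloop
endfacet
facet normal -0.189 0.559 -0.808
outer loop
vertex 3.139 1.072 2.161
vertex 2.247 1.096 2.386
vertex 2.98 1.618 2.576
endloop
endfacet
facet normal 0.956 0.293 -0.020
outer loop
vertex 3.139 1.072 2.161
vertex 2.98 1.618 2.576
vertex 3.365 0.401 3.13
endloop
endfacet
facet normal 0.956 0.293 -0.020
outer loop
vertex 3.365 0.401 3.13
vertex 2.98 1.618 2.576
vertex 3.206 0.947 3.545
endloop
endfacet
facet normal 0.188 -0.559 0.808
outer loop
vertex 3.365 0.401 3.13
vertex 3.206 0.947 3.545
vertex 2.473 0.424 3.354
endloop
endfacet
facet normal -0.730 -0.397 -0.557
outer loop
vertex 2.134 1.248 -0.129
vertex 1.272 1.596 0.752
vertex 1.993 2.265 -0.669
endloop
endfacet
facet normal 0.673 -0.272 -0.688
outer loop
vertex 3.168 2.904 0.228
vertex 2.134 1.248 -0.129
vertex 1.993 2.265 -0.669
endloop
endfacet
facet normal -0.730 -0.396 -0.557
outer loop
vertex 1.993 2.265 -0.669
vertex 1.272 1.596 0.752
vertex 1.132 2.613 0.212
endloop
endfacet
facet normal -0.122 0.877 -0.465
outer loop
vertex 1.132 2.613 0.212
vertex 3.168 2.904 0.228
vertex 1.993 2.265 -0.669
endloop
endfacet
facet normal 0.122 -0.877 0.465
outer loop
vertex 2.134 1.248 -0.129
vertex 2.447 2.235 1.649
vertex 1.272 1.596 0.752
endloop
endfacet
facet normal 0.673 -0.272 -0.687
outer loop
vertex 3.308 1.887 0.768
vertex 2.134 1.248 -0.129
vertex 3.168 2.904 0.228
endloop
endfacet
facet normal 0.122 -0.877 0.465
outer loop
vertex 3.308 1.887 0.768
vertex 2.447 2.235 1.649
vertex 2.134 1.248 -0.129
endloop
endfacet
facet normal -0.673 0.272 0.688
outer loop
vertex 1.272 1.596 0.752
vertex 2.447 2.235 1.649
vertex 1.132 2.613 0.212
endloop
endfacet
facet normal -0.122 0.877 -0.465
outer loop
vertex 2.306 3.252 1.109
vertex 3.168 2.904 0.228
vertex 1.132 2.613 0.212
endloop
endfacet
facet normal -0.673 0.272 0.688
outer loop
vertex 1.132 2.613 0.212
vertex 2.447 2.235 1.649
vertex 2.306 3.252 1.109
endloop
endfacet
facet normal 0.730 0.396 0.557
outer loop
vertex 2.306 3.252 1.109
vertex 3.308 1.887 0.768
vertex 3.168 2.904 0.228
endloop
endfacet
facet normal 0.730 0.397 0.557
outer loop
vertex 2.447 2.235 1.649
vertex 3.308 1.887 0.768
vertex 2.306 3.252 1.109
endloop
endfacet

endsolid


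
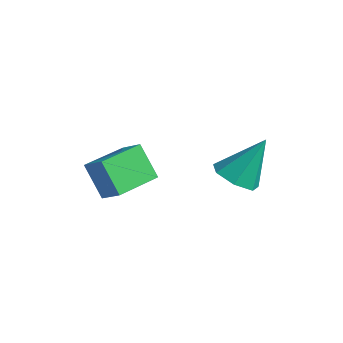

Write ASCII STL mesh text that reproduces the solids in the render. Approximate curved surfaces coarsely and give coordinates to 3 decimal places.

solid 
facet normal -0.177 -0.520 -0.836
outer loop
vertex 1.366 1.936 0.089
vertex 0.428 1.928 0.293
vertex 0.925 2.574 -0.214
endloop
endfacet
facet normal 0.833 0.550 -0.054
outer loop
vertex 1.366 1.936 0.089
vertex 0.925 2.574 -0.214
vertex 0.792 2.992 2.007
endloop
endfacet
facet normal -0.178 -0.519 -0.836
outer loop
vertex 0.925 2.574 -0.214
vertex 0.428 1.928 0.293
vertex 0.11 2.726 -0.135
endloop
endfacet
facet normal 0.164 0.971 -0.173
outer loop
vertex 0.925 2.574 -0.214
vertex 0.11 2.726 -0.135
vertex 0.792 2.992 2.007
endloop
endfacet
facet normal -0.177 -0.519 -0.836
outer loop
vertex 0.11 2.726 -0.135
vertex 0.428 1.928 0.293
vertex -0.466 2.277 0.266
endloop
endfacet
facet normal -0.576 0.813 0.083
outer loop
vertex 0.11 2.726 -0.135
vertex -0.466 2.277 0.266
vertex 0.792 2.992 2.007
endloop
endfacet
facet normal -0.177 -0.519 -0.836
outer loop
vertex -0.466 2.277 0.266
vertex 0.428 1.928 0.293
vertex -0.369 1.565 0.687
endloop
endfacet
facet normal -0.831 0.195 0.521
outer loop
vertex -0.466 2.277 0.266
vertex -0.369 1.565 0.687
vertex 0.792 2.992 2.007
endloop
endfacet
facet normal -0.177 -0.519 -0.836
outer loop
vertex -0.369 1.565 0.687
vertex 0.428 1.928 0.293
vertex 0.329 1.126 0.812
endloop
endfacet
facet normal -0.408 -0.418 0.811
outer loop
vertex -0.369 1.565 0.687
vertex 0.329 1.126 0.812
vertex 0.792 2.992 2.007
endloop
endfacet
facet normal -0.178 -0.519 -0.836
outer loop
vertex 0.329 1.126 0.812
vertex 0.428 1.928 0.293
vertex 1.101 1.291 0.545
endloop
endfacet
facet normal 0.375 -0.564 0.736
outer loop
vertex 0.329 1.126 0.812
vertex 1.101 1.291 0.545
vertex 0.792 2.992 2.007
endloop
endfacet
facet normal -0.178 -0.518 -0.836
outer loop
vertex 1.101 1.291 0.545
vertex 0.428 1.928 0.293
vertex 1.366 1.936 0.089
endloop
endfacet
facet normal 0.927 -0.133 0.351
outer loop
vertex 1.101 1.291 0.545
vertex 1.366 1.936 0.089
vertex 0.792 2.992 2.007
endloop
endfacet
facet normal -0.822 -0.122 -0.556
outer loop
vertex -4.339 -1.223 -0.307
vertex -4.621 0.727 -0.317
vertex -3.435 -1.099 -1.67
endloop
endfacet
facet normal 0.143 -0.990 0.005
outer loop
vertex -2.539 -0.967 -1.063
vertex -4.339 -1.223 -0.307
vertex -3.435 -1.099 -1.67
endloop
endfacet
facet normal -0.822 -0.121 -0.557
outer loop
vertex -3.435 -1.099 -1.67
vertex -4.621 0.727 -0.317
vertex -3.717 0.85 -1.679
endloop
endfacet
facet normal 0.552 0.076 -0.831
outer loop
vertex -3.717 0.85 -1.679
vertex -2.539 -0.967 -1.063
vertex -3.435 -1.099 -1.67
endloop
endfacet
facet normal -0.552 -0.076 0.831
outer loop
vertex -4.339 -1.223 -0.307
vertex -3.725 0.859 0.29
vertex -4.621 0.727 -0.317
endloop
endfacet
facet normal 0.143 -0.990 0.006
outer loop
vertex -3.443 -1.09 0.299
vertex -4.339 -1.223 -0.307
vertex -2.539 -0.967 -1.063
endloop
endfacet
facet normal -0.551 -0.076 0.831
outer loop
vertex -3.443 -1.09 0.299
vertex -3.725 0.859 0.29
vertex -4.339 -1.223 -0.307
endloop
endfacet
facet normal -0.142 0.990 -0.005
outer loop
vertex -4.621 0.727 -0.317
vertex -3.725 0.859 0.29
vertex -3.717 0.85 -1.679
endloop
endfacet
facet normal 0.551 0.075 -0.831
outer loop
vertex -2.821 0.983 -1.073
vertex -2.539 -0.967 -1.063
vertex -3.717 0.85 -1.679
endloop
endfacet
facet normal -0.143 0.990 -0.005
outer loop
vertex -3.717 0.85 -1.679
vertex -3.725 0.859 0.29
vertex -2.821 0.983 -1.073
endloop
endfacet
facet normal 0.822 0.122 0.557
outer loop
vertex -2.821 0.983 -1.073
vertex -3.443 -1.09 0.299
vertex -2.539 -0.967 -1.063
endloop
endfacet
facet normal 0.822 0.122 0.556
outer loop
vertex -3.725 0.859 0.29
vertex -3.443 -1.09 0.299
vertex -2.821 0.983 -1.073
endloop
endfacet

endsolid


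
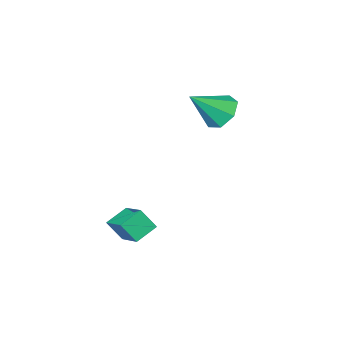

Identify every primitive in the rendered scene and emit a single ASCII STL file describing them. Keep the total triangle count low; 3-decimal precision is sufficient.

solid 
facet normal -0.406 0.458 -0.791
outer loop
vertex 0.478 1.25 -3.338
vertex 1.565 1.36 -3.833
vertex 0.276 -0.28 -4.12
endloop
endfacet
facet normal -0.906 -0.091 0.413
outer loop
vertex 0.755 -0.82 -3.187
vertex 0.478 1.25 -3.338
vertex 0.276 -0.28 -4.12
endloop
endfacet
facet normal -0.406 0.458 -0.791
outer loop
vertex 0.276 -0.28 -4.12
vertex 1.565 1.36 -3.833
vertex 1.363 -0.17 -4.615
endloop
endfacet
facet normal -0.116 -0.884 -0.452
outer loop
vertex 1.363 -0.17 -4.615
vertex 0.755 -0.82 -3.187
vertex 0.276 -0.28 -4.12
endloop
endfacet
facet normal 0.116 0.884 0.452
outer loop
vertex 0.478 1.25 -3.338
vertex 2.044 0.82 -2.9
vertex 1.565 1.36 -3.833
endloop
endfacet
facet normal -0.906 -0.091 0.413
outer loop
vertex 0.957 0.71 -2.405
vertex 0.478 1.25 -3.338
vertex 0.755 -0.82 -3.187
endloop
endfacet
facet normal 0.116 0.884 0.452
outer loop
vertex 0.957 0.71 -2.405
vertex 2.044 0.82 -2.9
vertex 0.478 1.25 -3.338
endloop
endfacet
facet normal 0.906 0.091 -0.413
outer loop
vertex 1.565 1.36 -3.833
vertex 2.044 0.82 -2.9
vertex 1.363 -0.17 -4.615
endloop
endfacet
facet normal -0.116 -0.884 -0.452
outer loop
vertex 1.842 -0.71 -3.682
vertex 0.755 -0.82 -3.187
vertex 1.363 -0.17 -4.615
endloop
endfacet
facet normal 0.906 0.091 -0.413
outer loop
vertex 1.363 -0.17 -4.615
vertex 2.044 0.82 -2.9
vertex 1.842 -0.71 -3.682
endloop
endfacet
facet normal 0.406 -0.458 0.791
outer loop
vertex 1.842 -0.71 -3.682
vertex 0.957 0.71 -2.405
vertex 0.755 -0.82 -3.187
endloop
endfacet
facet normal 0.406 -0.458 0.791
outer loop
vertex 2.044 0.82 -2.9
vertex 0.957 0.71 -2.405
vertex 1.842 -0.71 -3.682
endloop
endfacet
facet normal -0.747 0.174 -0.641
outer loop
vertex -4.087 -0.618 0.497
vertex -4.645 -1.375 0.942
vertex -4.616 -0.363 1.183
endloop
endfacet
facet normal 0.598 0.783 0.171
outer loop
vertex -4.087 -0.618 0.497
vertex -4.616 -0.363 1.183
vertex -3.135 -1.725 2.238
endloop
endfacet
facet normal -0.747 0.174 -0.642
outer loop
vertex -4.616 -0.363 1.183
vertex -4.645 -1.375 0.942
vertex -5.167 -0.87 1.687
endloop
endfacet
facet normal 0.075 0.661 0.747
outer loop
vertex -4.616 -0.363 1.183
vertex -5.167 -0.87 1.687
vertex -3.135 -1.725 2.238
endloop
endfacet
facet normal -0.747 0.174 -0.641
outer loop
vertex -5.167 -0.87 1.687
vertex -4.645 -1.375 0.942
vertex -5.324 -1.757 1.63
endloop
endfacet
facet normal -0.267 -0.015 0.963
outer loop
vertex -5.167 -0.87 1.687
vertex -5.324 -1.757 1.63
vertex -3.135 -1.725 2.238
endloop
endfacet
facet normal -0.747 0.173 -0.641
outer loop
vertex -5.324 -1.757 1.63
vertex -4.645 -1.375 0.942
vertex -4.97 -2.356 1.056
endloop
endfacet
facet normal -0.172 -0.733 0.658
outer loop
vertex -5.324 -1.757 1.63
vertex -4.97 -2.356 1.056
vertex -3.135 -1.725 2.238
endloop
endfacet
facet normal -0.748 0.173 -0.641
outer loop
vertex -4.97 -2.356 1.056
vertex -4.645 -1.375 0.942
vertex -4.371 -2.216 0.395
endloop
endfacet
facet normal 0.290 -0.955 0.060
outer loop
vertex -4.97 -2.356 1.056
vertex -4.371 -2.216 0.395
vertex -3.135 -1.725 2.238
endloop
endfacet
facet normal -0.747 0.174 -0.642
outer loop
vertex -4.371 -2.216 0.395
vertex -4.645 -1.375 0.942
vertex -3.978 -1.442 0.147
endloop
endfacet
facet normal 0.770 -0.513 -0.380
outer loop
vertex -4.371 -2.216 0.395
vertex -3.978 -1.442 0.147
vertex -3.135 -1.725 2.238
endloop
endfacet
facet normal -0.747 0.174 -0.642
outer loop
vertex -3.978 -1.442 0.147
vertex -4.645 -1.375 0.942
vertex -4.087 -0.618 0.497
endloop
endfacet
facet normal 0.907 0.260 -0.330
outer loop
vertex -3.978 -1.442 0.147
vertex -4.087 -0.618 0.497
vertex -3.135 -1.725 2.238
endloop
endfacet

endsolid


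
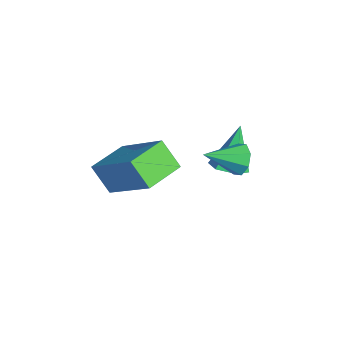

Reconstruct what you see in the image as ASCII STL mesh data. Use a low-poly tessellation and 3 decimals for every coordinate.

solid 
facet normal 0.354 -0.317 -0.880
outer loop
vertex 2.679 3.436 -2.232
vertex 2.09 3.369 -2.445
vertex 2.392 3.917 -2.521
endloop
endfacet
facet normal 0.657 0.636 0.406
outer loop
vertex 2.679 3.436 -2.232
vertex 2.392 3.917 -2.521
vertex 1.53 3.871 -1.055
endloop
endfacet
facet normal 0.355 -0.317 -0.879
outer loop
vertex 2.392 3.917 -2.521
vertex 2.09 3.369 -2.445
vertex 1.803 3.849 -2.734
endloop
endfacet
facet normal -0.104 0.994 -0.030
outer loop
vertex 2.392 3.917 -2.521
vertex 1.803 3.849 -2.734
vertex 1.53 3.871 -1.055
endloop
endfacet
facet normal 0.354 -0.318 -0.880
outer loop
vertex 1.803 3.849 -2.734
vertex 2.09 3.369 -2.445
vertex 1.501 3.302 -2.658
endloop
endfacet
facet normal -0.874 0.462 -0.148
outer loop
vertex 1.803 3.849 -2.734
vertex 1.501 3.302 -2.658
vertex 1.53 3.871 -1.055
endloop
endfacet
facet normal 0.354 -0.319 -0.879
outer loop
vertex 1.501 3.302 -2.658
vertex 2.09 3.369 -2.445
vertex 1.788 2.821 -2.368
endloop
endfacet
facet normal -0.888 -0.428 0.168
outer loop
vertex 1.501 3.302 -2.658
vertex 1.788 2.821 -2.368
vertex 1.53 3.871 -1.055
endloop
endfacet
facet normal 0.355 -0.319 -0.879
outer loop
vertex 1.788 2.821 -2.368
vertex 2.09 3.369 -2.445
vertex 2.377 2.889 -2.155
endloop
endfacet
facet normal -0.128 -0.787 0.604
outer loop
vertex 1.788 2.821 -2.368
vertex 2.377 2.889 -2.155
vertex 1.53 3.871 -1.055
endloop
endfacet
facet normal 0.354 -0.319 -0.879
outer loop
vertex 2.377 2.889 -2.155
vertex 2.09 3.369 -2.445
vertex 2.679 3.436 -2.232
endloop
endfacet
facet normal 0.644 -0.254 0.722
outer loop
vertex 2.377 2.889 -2.155
vertex 2.679 3.436 -2.232
vertex 1.53 3.871 -1.055
endloop
endfacet
facet normal -0.057 0.902 -0.428
outer loop
vertex 3.251 3.686 -0.824
vertex 2.975 3.454 -1.277
vertex 2.811 3.684 -0.77
endloop
endfacet
facet normal 0.122 0.041 0.992
outer loop
vertex 3.251 3.686 -0.824
vertex 2.811 3.684 -0.77
vertex 3.045 2.326 -0.743
endloop
endfacet
facet normal -0.056 0.902 -0.427
outer loop
vertex 2.811 3.684 -0.77
vertex 2.975 3.454 -1.277
vertex 2.466 3.547 -1.014
endloop
endfacet
facet normal -0.554 -0.079 0.828
outer loop
vertex 2.811 3.684 -0.77
vertex 2.466 3.547 -1.014
vertex 3.045 2.326 -0.743
endloop
endfacet
facet normal -0.057 0.902 -0.428
outer loop
vertex 2.466 3.547 -1.014
vertex 2.975 3.454 -1.277
vertex 2.419 3.355 -1.412
endloop
endfacet
facet normal -0.890 -0.360 0.279
outer loop
vertex 2.466 3.547 -1.014
vertex 2.419 3.355 -1.412
vertex 3.045 2.326 -0.743
endloop
endfacet
facet normal -0.057 0.903 -0.426
outer loop
vertex 2.419 3.355 -1.412
vertex 2.975 3.454 -1.277
vertex 2.698 3.222 -1.731
endloop
endfacet
facet normal -0.691 -0.640 -0.337
outer loop
vertex 2.419 3.355 -1.412
vertex 2.698 3.222 -1.731
vertex 3.045 2.326 -0.743
endloop
endfacet
facet normal -0.056 0.902 -0.427
outer loop
vertex 2.698 3.222 -1.731
vertex 2.975 3.454 -1.277
vertex 3.138 3.224 -1.784
endloop
endfacet
facet normal -0.076 -0.752 -0.655
outer loop
vertex 2.698 3.222 -1.731
vertex 3.138 3.224 -1.784
vertex 3.045 2.326 -0.743
endloop
endfacet
facet normal -0.056 0.902 -0.427
outer loop
vertex 3.138 3.224 -1.784
vertex 2.975 3.454 -1.277
vertex 3.483 3.361 -1.54
endloop
endfacet
facet normal 0.599 -0.632 -0.492
outer loop
vertex 3.138 3.224 -1.784
vertex 3.483 3.361 -1.54
vertex 3.045 2.326 -0.743
endloop
endfacet
facet normal -0.057 0.902 -0.428
outer loop
vertex 3.483 3.361 -1.54
vertex 2.975 3.454 -1.277
vertex 3.53 3.553 -1.142
endloop
endfacet
facet normal 0.935 -0.350 0.059
outer loop
vertex 3.483 3.361 -1.54
vertex 3.53 3.553 -1.142
vertex 3.045 2.326 -0.743
endloop
endfacet
facet normal -0.057 0.902 -0.427
outer loop
vertex 3.53 3.553 -1.142
vertex 2.975 3.454 -1.277
vertex 3.251 3.686 -0.824
endloop
endfacet
facet normal 0.735 -0.071 0.674
outer loop
vertex 3.53 3.553 -1.142
vertex 3.251 3.686 -0.824
vertex 3.045 2.326 -0.743
endloop
endfacet
facet normal -0.495 -0.392 0.776
outer loop
vertex 4.175 -0.047 0.48
vertex 3.467 1.016 0.565
vertex 2.754 -0.887 -0.85
endloop
endfacet
facet normal 0.553 -0.830 -0.067
outer loop
vertex 3.273 -0.476 -1.665
vertex 4.175 -0.047 0.48
vertex 2.754 -0.887 -0.85
endloop
endfacet
facet normal -0.495 -0.392 0.776
outer loop
vertex 2.754 -0.887 -0.85
vertex 3.467 1.016 0.565
vertex 2.046 0.176 -0.765
endloop
endfacet
facet normal -0.671 -0.396 -0.627
outer loop
vertex 2.046 0.176 -0.765
vertex 3.273 -0.476 -1.665
vertex 2.754 -0.887 -0.85
endloop
endfacet
facet normal 0.671 0.396 0.627
outer loop
vertex 4.175 -0.047 0.48
vertex 3.986 1.427 -0.25
vertex 3.467 1.016 0.565
endloop
endfacet
facet normal 0.553 -0.830 -0.067
outer loop
vertex 4.694 0.364 -0.335
vertex 4.175 -0.047 0.48
vertex 3.273 -0.476 -1.665
endloop
endfacet
facet normal 0.671 0.396 0.627
outer loop
vertex 4.694 0.364 -0.335
vertex 3.986 1.427 -0.25
vertex 4.175 -0.047 0.48
endloop
endfacet
facet normal -0.553 0.830 0.067
outer loop
vertex 3.467 1.016 0.565
vertex 3.986 1.427 -0.25
vertex 2.046 0.176 -0.765
endloop
endfacet
facet normal -0.671 -0.396 -0.627
outer loop
vertex 2.565 0.587 -1.58
vertex 3.273 -0.476 -1.665
vertex 2.046 0.176 -0.765
endloop
endfacet
facet normal -0.553 0.830 0.067
outer loop
vertex 2.046 0.176 -0.765
vertex 3.986 1.427 -0.25
vertex 2.565 0.587 -1.58
endloop
endfacet
facet normal 0.495 0.392 -0.776
outer loop
vertex 2.565 0.587 -1.58
vertex 4.694 0.364 -0.335
vertex 3.273 -0.476 -1.665
endloop
endfacet
facet normal 0.495 0.392 -0.776
outer loop
vertex 3.986 1.427 -0.25
vertex 4.694 0.364 -0.335
vertex 2.565 0.587 -1.58
endloop
endfacet

endsolid


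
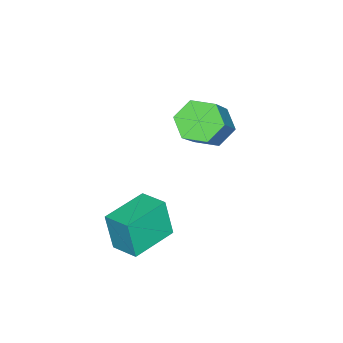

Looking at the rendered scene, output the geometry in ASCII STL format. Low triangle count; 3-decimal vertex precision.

solid 
facet normal -0.960 0.278 0.014
outer loop
vertex 2.96 -0.911 -2.122
vertex 3.242 0.051 -1.883
vertex 3.033 -0.591 -3.494
endloop
endfacet
facet normal -0.274 -0.933 -0.232
outer loop
vertex 4.618 -1.051 -3.517
vertex 2.96 -0.911 -2.122
vertex 3.033 -0.591 -3.494
endloop
endfacet
facet normal -0.960 0.278 0.014
outer loop
vertex 3.033 -0.591 -3.494
vertex 3.242 0.051 -1.883
vertex 3.315 0.37 -3.255
endloop
endfacet
facet normal 0.052 0.227 -0.973
outer loop
vertex 3.315 0.37 -3.255
vertex 4.618 -1.051 -3.517
vertex 3.033 -0.591 -3.494
endloop
endfacet
facet normal -0.052 -0.227 0.973
outer loop
vertex 2.96 -0.911 -2.122
vertex 4.827 -0.409 -1.906
vertex 3.242 0.051 -1.883
endloop
endfacet
facet normal -0.274 -0.934 -0.232
outer loop
vertex 4.545 -1.37 -2.145
vertex 2.96 -0.911 -2.122
vertex 4.618 -1.051 -3.517
endloop
endfacet
facet normal -0.052 -0.227 0.973
outer loop
vertex 4.545 -1.37 -2.145
vertex 4.827 -0.409 -1.906
vertex 2.96 -0.911 -2.122
endloop
endfacet
facet normal 0.274 0.933 0.232
outer loop
vertex 3.242 0.051 -1.883
vertex 4.827 -0.409 -1.906
vertex 3.315 0.37 -3.255
endloop
endfacet
facet normal 0.051 0.227 -0.973
outer loop
vertex 4.9 -0.089 -3.278
vertex 4.618 -1.051 -3.517
vertex 3.315 0.37 -3.255
endloop
endfacet
facet normal 0.274 0.933 0.232
outer loop
vertex 3.315 0.37 -3.255
vertex 4.827 -0.409 -1.906
vertex 4.9 -0.089 -3.278
endloop
endfacet
facet normal 0.960 -0.278 -0.014
outer loop
vertex 4.9 -0.089 -3.278
vertex 4.545 -1.37 -2.145
vertex 4.618 -1.051 -3.517
endloop
endfacet
facet normal 0.960 -0.278 -0.014
outer loop
vertex 4.827 -0.409 -1.906
vertex 4.545 -1.37 -2.145
vertex 4.9 -0.089 -3.278
endloop
endfacet
facet normal -0.678 -0.150 -0.720
outer loop
vertex 0.83 -0.197 -0.938
vertex 0.242 0.089 -0.444
vertex 0.65 0.603 -0.935
endloop
endfacet
facet normal 0.702 0.161 -0.694
outer loop
vertex 0.83 -0.197 -0.938
vertex 0.65 0.603 -0.935
vertex 2.287 0.125 0.61
endloop
endfacet
facet normal 0.702 0.161 -0.694
outer loop
vertex 2.287 0.125 0.61
vertex 0.65 0.603 -0.935
vertex 2.107 0.925 0.613
endloop
endfacet
facet normal 0.677 0.150 0.721
outer loop
vertex 2.287 0.125 0.61
vertex 2.107 0.925 0.613
vertex 1.698 0.411 1.104
endloop
endfacet
facet normal -0.678 -0.150 -0.720
outer loop
vertex 0.65 0.603 -0.935
vertex 0.242 0.089 -0.444
vertex 0.062 0.889 -0.441
endloop
endfacet
facet normal 0.161 0.925 -0.344
outer loop
vertex 0.65 0.603 -0.935
vertex 0.062 0.889 -0.441
vertex 2.107 0.925 0.613
endloop
endfacet
facet normal 0.161 0.925 -0.344
outer loop
vertex 2.107 0.925 0.613
vertex 0.062 0.889 -0.441
vertex 1.518 1.211 1.107
endloop
endfacet
facet normal 0.677 0.150 0.721
outer loop
vertex 2.107 0.925 0.613
vertex 1.518 1.211 1.107
vertex 1.698 0.411 1.104
endloop
endfacet
facet normal -0.677 -0.150 -0.721
outer loop
vertex 0.062 0.889 -0.441
vertex 0.242 0.089 -0.444
vertex -0.347 0.375 0.05
endloop
endfacet
facet normal -0.541 0.765 0.350
outer loop
vertex 0.062 0.889 -0.441
vertex -0.347 0.375 0.05
vertex 1.518 1.211 1.107
endloop
endfacet
facet normal -0.541 0.764 0.350
outer loop
vertex 1.518 1.211 1.107
vertex -0.347 0.375 0.05
vertex 1.11 0.697 1.598
endloop
endfacet
facet normal 0.678 0.150 0.720
outer loop
vertex 1.518 1.211 1.107
vertex 1.11 0.697 1.598
vertex 1.698 0.411 1.104
endloop
endfacet
facet normal -0.677 -0.150 -0.721
outer loop
vertex -0.347 0.375 0.05
vertex 0.242 0.089 -0.444
vertex -0.167 -0.425 0.047
endloop
endfacet
facet normal -0.702 -0.161 0.694
outer loop
vertex -0.347 0.375 0.05
vertex -0.167 -0.425 0.047
vertex 1.11 0.697 1.598
endloop
endfacet
facet normal -0.702 -0.161 0.694
outer loop
vertex 1.11 0.697 1.598
vertex -0.167 -0.425 0.047
vertex 1.29 -0.103 1.595
endloop
endfacet
facet normal 0.678 0.150 0.720
outer loop
vertex 1.11 0.697 1.598
vertex 1.29 -0.103 1.595
vertex 1.698 0.411 1.104
endloop
endfacet
facet normal -0.677 -0.150 -0.721
outer loop
vertex -0.167 -0.425 0.047
vertex 0.242 0.089 -0.444
vertex 0.422 -0.711 -0.447
endloop
endfacet
facet normal -0.161 -0.925 0.344
outer loop
vertex -0.167 -0.425 0.047
vertex 0.422 -0.711 -0.447
vertex 1.29 -0.103 1.595
endloop
endfacet
facet normal -0.161 -0.925 0.344
outer loop
vertex 1.29 -0.103 1.595
vertex 0.422 -0.711 -0.447
vertex 1.878 -0.389 1.101
endloop
endfacet
facet normal 0.678 0.150 0.720
outer loop
vertex 1.29 -0.103 1.595
vertex 1.878 -0.389 1.101
vertex 1.698 0.411 1.104
endloop
endfacet
facet normal -0.678 -0.150 -0.720
outer loop
vertex 0.422 -0.711 -0.447
vertex 0.242 0.089 -0.444
vertex 0.83 -0.197 -0.938
endloop
endfacet
facet normal 0.541 -0.764 -0.350
outer loop
vertex 0.422 -0.711 -0.447
vertex 0.83 -0.197 -0.938
vertex 1.878 -0.389 1.101
endloop
endfacet
facet normal 0.541 -0.765 -0.350
outer loop
vertex 1.878 -0.389 1.101
vertex 0.83 -0.197 -0.938
vertex 2.287 0.125 0.61
endloop
endfacet
facet normal 0.677 0.150 0.721
outer loop
vertex 1.878 -0.389 1.101
vertex 2.287 0.125 0.61
vertex 1.698 0.411 1.104
endloop
endfacet

endsolid


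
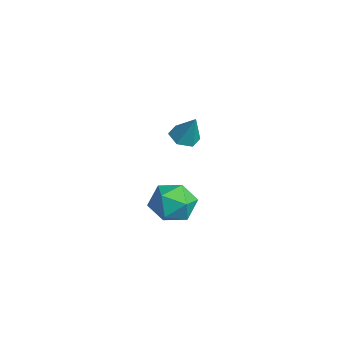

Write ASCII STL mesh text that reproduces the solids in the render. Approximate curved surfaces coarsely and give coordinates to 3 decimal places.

solid 
facet normal -0.983 0.001 0.182
outer loop
vertex -0.119 0.337 -3.044
vertex 0.045 0.245 -2.159
vertex -0.022 1.07 -2.523
endloop
endfacet
facet normal -0.831 0.391 -0.396
outer loop
vertex -0.119 0.337 -3.044
vertex -0.022 1.07 -2.523
vertex 0.357 1.045 -3.344
endloop
endfacet
facet normal -0.499 -0.031 -0.866
outer loop
vertex -0.119 0.337 -3.044
vertex 0.357 1.045 -3.344
vertex 0.658 0.205 -3.487
endloop
endfacet
facet normal -0.446 -0.682 -0.580
outer loop
vertex -0.119 0.337 -3.044
vertex 0.658 0.205 -3.487
vertex 0.465 -0.29 -2.756
endloop
endfacet
facet normal -0.746 -0.663 0.069
outer loop
vertex -0.119 0.337 -3.044
vertex 0.465 -0.29 -2.756
vertex 0.045 0.245 -2.159
endloop
endfacet
facet normal -0.375 0.905 -0.201
outer loop
vertex 0.357 1.045 -3.344
vertex -0.022 1.07 -2.523
vertex 0.815 1.39 -2.644
endloop
endfacet
facet normal -0.621 0.274 0.734
outer loop
vertex -0.022 1.07 -2.523
vertex 0.045 0.245 -2.159
vertex 0.622 0.895 -1.913
endloop
endfacet
facet normal -0.238 -0.801 0.550
outer loop
vertex 0.045 0.245 -2.159
vertex 0.465 -0.29 -2.756
vertex 0.923 0.055 -2.056
endloop
endfacet
facet normal 0.246 -0.832 -0.498
outer loop
vertex 0.465 -0.29 -2.756
vertex 0.658 0.205 -3.487
vertex 1.302 0.03 -2.877
endloop
endfacet
facet normal 0.161 0.221 -0.962
outer loop
vertex 0.658 0.205 -3.487
vertex 0.357 1.045 -3.344
vertex 1.235 0.855 -3.241
endloop
endfacet
facet normal 0.446 0.682 0.580
outer loop
vertex 1.399 0.763 -2.356
vertex 0.815 1.39 -2.644
vertex 0.622 0.895 -1.913
endloop
endfacet
facet normal 0.499 0.031 0.866
outer loop
vertex 1.399 0.763 -2.356
vertex 0.622 0.895 -1.913
vertex 0.923 0.055 -2.056
endloop
endfacet
facet normal 0.831 -0.391 0.396
outer loop
vertex 1.399 0.763 -2.356
vertex 0.923 0.055 -2.056
vertex 1.302 0.03 -2.877
endloop
endfacet
facet normal 0.983 -0.001 -0.182
outer loop
vertex 1.399 0.763 -2.356
vertex 1.302 0.03 -2.877
vertex 1.235 0.855 -3.241
endloop
endfacet
facet normal 0.746 0.663 -0.069
outer loop
vertex 1.399 0.763 -2.356
vertex 1.235 0.855 -3.241
vertex 0.815 1.39 -2.644
endloop
endfacet
facet normal -0.246 0.832 0.498
outer loop
vertex 0.622 0.895 -1.913
vertex 0.815 1.39 -2.644
vertex -0.022 1.07 -2.523
endloop
endfacet
facet normal -0.161 -0.221 0.962
outer loop
vertex 0.923 0.055 -2.056
vertex 0.622 0.895 -1.913
vertex 0.045 0.245 -2.159
endloop
endfacet
facet normal 0.375 -0.905 0.201
outer loop
vertex 1.302 0.03 -2.877
vertex 0.923 0.055 -2.056
vertex 0.465 -0.29 -2.756
endloop
endfacet
facet normal 0.621 -0.274 -0.734
outer loop
vertex 1.235 0.855 -3.241
vertex 1.302 0.03 -2.877
vertex 0.658 0.205 -3.487
endloop
endfacet
facet normal 0.238 0.801 -0.550
outer loop
vertex 0.815 1.39 -2.644
vertex 1.235 0.855 -3.241
vertex 0.357 1.045 -3.344
endloop
endfacet
facet normal -0.389 -0.212 -0.896
outer loop
vertex -3.326 2.748 -2.769
vertex -3.861 2.618 -2.506
vertex -3.743 3.187 -2.692
endloop
endfacet
facet normal 0.721 0.692 -0.040
outer loop
vertex -3.326 2.748 -2.769
vertex -3.743 3.187 -2.692
vertex -3.379 2.882 -1.394
endloop
endfacet
facet normal -0.389 -0.212 -0.896
outer loop
vertex -3.743 3.187 -2.692
vertex -3.861 2.618 -2.506
vertex -4.278 3.057 -2.429
endloop
endfacet
facet normal -0.108 0.961 0.256
outer loop
vertex -3.743 3.187 -2.692
vertex -4.278 3.057 -2.429
vertex -3.379 2.882 -1.394
endloop
endfacet
facet normal -0.389 -0.212 -0.896
outer loop
vertex -4.278 3.057 -2.429
vertex -3.861 2.618 -2.506
vertex -4.396 2.488 -2.243
endloop
endfacet
facet normal -0.676 0.352 0.647
outer loop
vertex -4.278 3.057 -2.429
vertex -4.396 2.488 -2.243
vertex -3.379 2.882 -1.394
endloop
endfacet
facet normal -0.389 -0.212 -0.896
outer loop
vertex -4.396 2.488 -2.243
vertex -3.861 2.618 -2.506
vertex -3.979 2.049 -2.32
endloop
endfacet
facet normal -0.416 -0.525 0.742
outer loop
vertex -4.396 2.488 -2.243
vertex -3.979 2.049 -2.32
vertex -3.379 2.882 -1.394
endloop
endfacet
facet normal -0.387 -0.213 -0.897
outer loop
vertex -3.979 2.049 -2.32
vertex -3.861 2.618 -2.506
vertex -3.444 2.18 -2.582
endloop
endfacet
facet normal 0.413 -0.794 0.446
outer loop
vertex -3.979 2.049 -2.32
vertex -3.444 2.18 -2.582
vertex -3.379 2.882 -1.394
endloop
endfacet
facet normal -0.388 -0.214 -0.896
outer loop
vertex -3.444 2.18 -2.582
vertex -3.861 2.618 -2.506
vertex -3.326 2.748 -2.769
endloop
endfacet
facet normal 0.981 -0.185 0.056
outer loop
vertex -3.444 2.18 -2.582
vertex -3.326 2.748 -2.769
vertex -3.379 2.882 -1.394
endloop
endfacet

endsolid


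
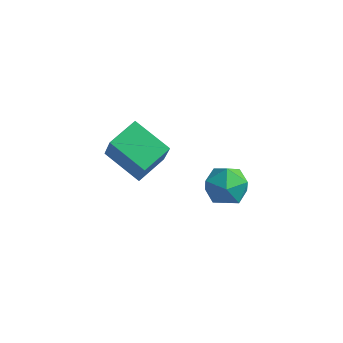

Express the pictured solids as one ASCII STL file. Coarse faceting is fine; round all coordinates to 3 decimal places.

solid 
facet normal -0.662 0.086 0.745
outer loop
vertex 2.682 -3.066 1.701
vertex 2.79 -4.122 1.919
vertex 3.433 -3.4 2.407
endloop
endfacet
facet normal -0.303 0.696 0.651
outer loop
vertex 2.682 -3.066 1.701
vertex 3.433 -3.4 2.407
vertex 3.671 -2.625 1.69
endloop
endfacet
facet normal -0.407 0.913 -0.021
outer loop
vertex 2.682 -3.066 1.701
vertex 3.671 -2.625 1.69
vertex 3.175 -2.868 0.758
endloop
endfacet
facet normal -0.831 0.437 -0.343
outer loop
vertex 2.682 -3.066 1.701
vertex 3.175 -2.868 0.758
vertex 2.63 -3.793 0.9
endloop
endfacet
facet normal -0.989 -0.074 0.131
outer loop
vertex 2.682 -3.066 1.701
vertex 2.63 -3.793 0.9
vertex 2.79 -4.122 1.919
endloop
endfacet
facet normal 0.392 0.557 0.732
outer loop
vertex 3.671 -2.625 1.69
vertex 3.433 -3.4 2.407
vertex 4.39 -3.407 1.9
endloop
endfacet
facet normal -0.188 -0.429 0.883
outer loop
vertex 3.433 -3.4 2.407
vertex 2.79 -4.122 1.919
vertex 3.845 -4.332 2.042
endloop
endfacet
facet normal -0.717 -0.689 -0.110
outer loop
vertex 2.79 -4.122 1.919
vertex 2.63 -3.793 0.9
vertex 3.349 -4.575 1.11
endloop
endfacet
facet normal -0.463 0.138 -0.876
outer loop
vertex 2.63 -3.793 0.9
vertex 3.175 -2.868 0.758
vertex 3.587 -3.8 0.393
endloop
endfacet
facet normal 0.222 0.908 -0.355
outer loop
vertex 3.175 -2.868 0.758
vertex 3.671 -2.625 1.69
vertex 4.23 -3.078 0.881
endloop
endfacet
facet normal 0.831 -0.437 0.343
outer loop
vertex 4.338 -4.134 1.099
vertex 4.39 -3.407 1.9
vertex 3.845 -4.332 2.042
endloop
endfacet
facet normal 0.407 -0.913 0.021
outer loop
vertex 4.338 -4.134 1.099
vertex 3.845 -4.332 2.042
vertex 3.349 -4.575 1.11
endloop
endfacet
facet normal 0.303 -0.696 -0.651
outer loop
vertex 4.338 -4.134 1.099
vertex 3.349 -4.575 1.11
vertex 3.587 -3.8 0.393
endloop
endfacet
facet normal 0.662 -0.086 -0.745
outer loop
vertex 4.338 -4.134 1.099
vertex 3.587 -3.8 0.393
vertex 4.23 -3.078 0.881
endloop
endfacet
facet normal 0.989 0.074 -0.131
outer loop
vertex 4.338 -4.134 1.099
vertex 4.23 -3.078 0.881
vertex 4.39 -3.407 1.9
endloop
endfacet
facet normal 0.463 -0.138 0.876
outer loop
vertex 3.845 -4.332 2.042
vertex 4.39 -3.407 1.9
vertex 3.433 -3.4 2.407
endloop
endfacet
facet normal -0.222 -0.908 0.355
outer loop
vertex 3.349 -4.575 1.11
vertex 3.845 -4.332 2.042
vertex 2.79 -4.122 1.919
endloop
endfacet
facet normal -0.392 -0.557 -0.732
outer loop
vertex 3.587 -3.8 0.393
vertex 3.349 -4.575 1.11
vertex 2.63 -3.793 0.9
endloop
endfacet
facet normal 0.188 0.429 -0.883
outer loop
vertex 4.23 -3.078 0.881
vertex 3.587 -3.8 0.393
vertex 3.175 -2.868 0.758
endloop
endfacet
facet normal 0.717 0.689 0.110
outer loop
vertex 4.39 -3.407 1.9
vertex 4.23 -3.078 0.881
vertex 3.671 -2.625 1.69
endloop
endfacet
facet normal -0.907 0.186 0.378
outer loop
vertex -2.2 -3.151 1.332
vertex -1.747 -1.634 1.672
vertex -2.761 -2.624 -0.273
endloop
endfacet
facet normal -0.279 -0.937 -0.210
outer loop
vertex -0.893 -3.006 -1.052
vertex -2.2 -3.151 1.332
vertex -2.761 -2.624 -0.273
endloop
endfacet
facet normal -0.907 0.186 0.378
outer loop
vertex -2.761 -2.624 -0.273
vertex -1.747 -1.634 1.672
vertex -2.308 -1.106 0.068
endloop
endfacet
facet normal -0.315 0.297 -0.901
outer loop
vertex -2.308 -1.106 0.068
vertex -0.893 -3.006 -1.052
vertex -2.761 -2.624 -0.273
endloop
endfacet
facet normal 0.315 -0.296 0.902
outer loop
vertex -2.2 -3.151 1.332
vertex 0.121 -2.016 0.893
vertex -1.747 -1.634 1.672
endloop
endfacet
facet normal -0.280 -0.937 -0.210
outer loop
vertex -0.332 -3.534 0.552
vertex -2.2 -3.151 1.332
vertex -0.893 -3.006 -1.052
endloop
endfacet
facet normal 0.316 -0.297 0.901
outer loop
vertex -0.332 -3.534 0.552
vertex 0.121 -2.016 0.893
vertex -2.2 -3.151 1.332
endloop
endfacet
facet normal 0.279 0.937 0.211
outer loop
vertex -1.747 -1.634 1.672
vertex 0.121 -2.016 0.893
vertex -2.308 -1.106 0.068
endloop
endfacet
facet normal -0.316 0.296 -0.901
outer loop
vertex -0.44 -1.489 -0.712
vertex -0.893 -3.006 -1.052
vertex -2.308 -1.106 0.068
endloop
endfacet
facet normal 0.280 0.937 0.210
outer loop
vertex -2.308 -1.106 0.068
vertex 0.121 -2.016 0.893
vertex -0.44 -1.489 -0.712
endloop
endfacet
facet normal 0.907 -0.186 -0.378
outer loop
vertex -0.44 -1.489 -0.712
vertex -0.332 -3.534 0.552
vertex -0.893 -3.006 -1.052
endloop
endfacet
facet normal 0.907 -0.186 -0.378
outer loop
vertex 0.121 -2.016 0.893
vertex -0.332 -3.534 0.552
vertex -0.44 -1.489 -0.712
endloop
endfacet

endsolid
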